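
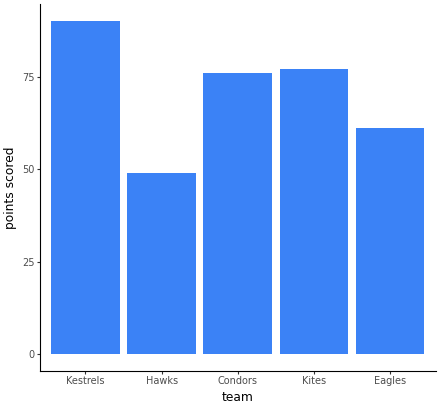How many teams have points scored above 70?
Above 70: Kestrels, Condors, Kites.

3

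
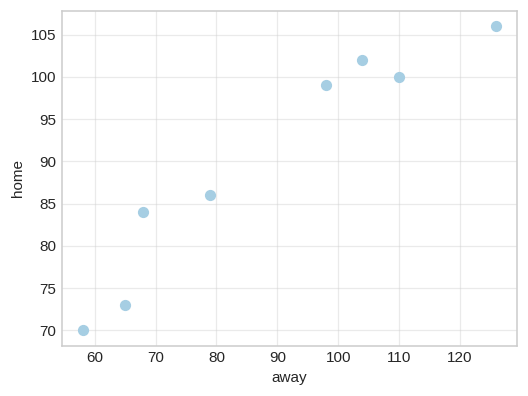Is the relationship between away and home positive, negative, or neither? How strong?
positive, strong

Points are positively correlated; strong (|r| ≈ 1.0).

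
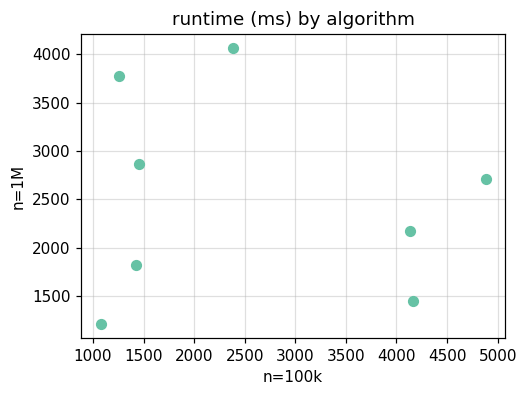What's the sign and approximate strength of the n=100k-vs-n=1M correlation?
Points are roughly uncorrelated; weak (|r| ≈ 0.1).

no clear correlation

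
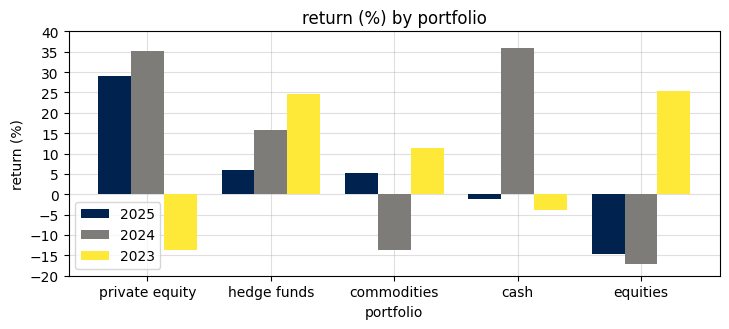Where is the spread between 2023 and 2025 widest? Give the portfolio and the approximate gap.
private equity, ≈ 45 %

private equity: 2023 ≈ -15, 2025 ≈ 30 → gap ≈ 45. Next-largest (equities) is only ≈ 40.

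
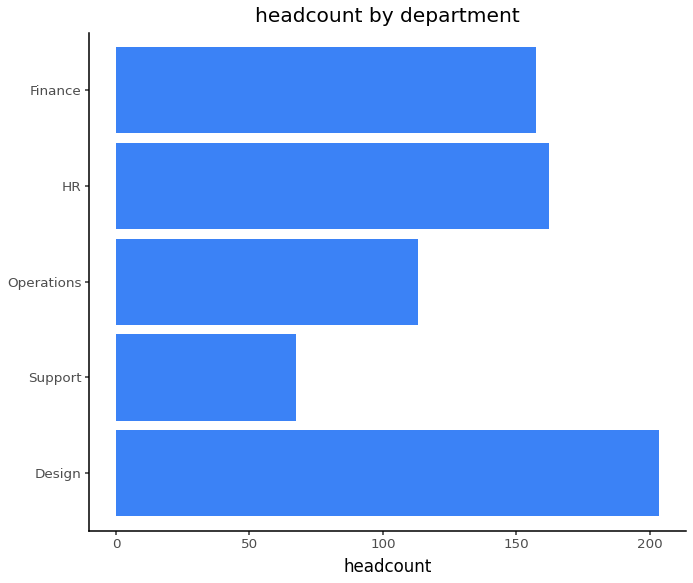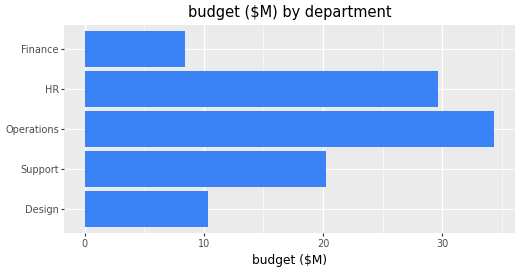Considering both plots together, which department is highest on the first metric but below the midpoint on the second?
Chart 2 median budget ($M) ≈ 20; below-median departments: Design, Finance. Among those, Design has the highest headcount (≈ 200).

Design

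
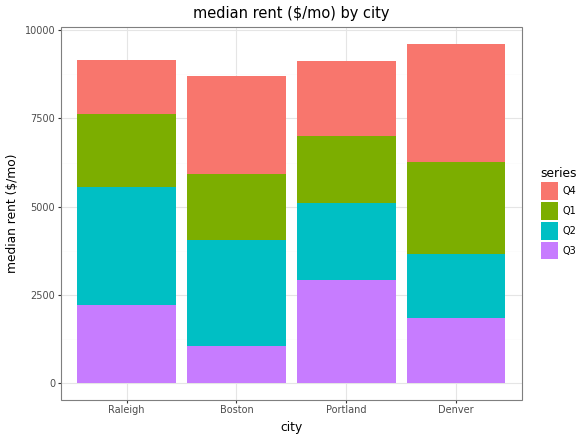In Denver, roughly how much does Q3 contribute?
≈ 2000

Q3 top ≈ 2000, bottom ≈ 0; segment ≈ 2000.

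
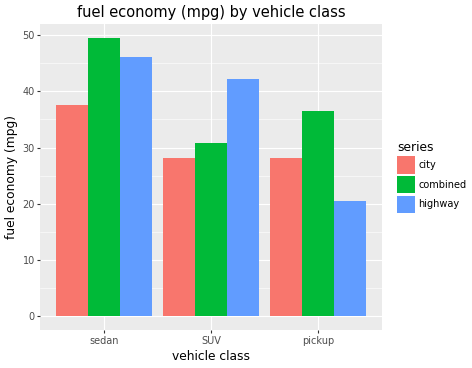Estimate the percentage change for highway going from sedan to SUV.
≈ -11.1%

sedan ≈ 45, SUV ≈ 40; (40 − 45) / 45 ≈ -11.1%.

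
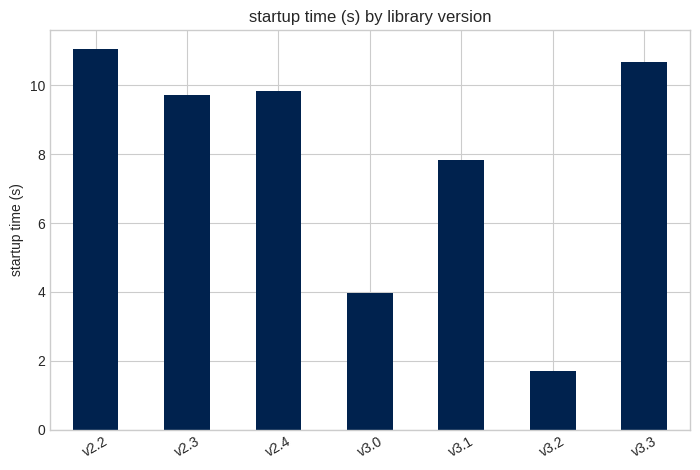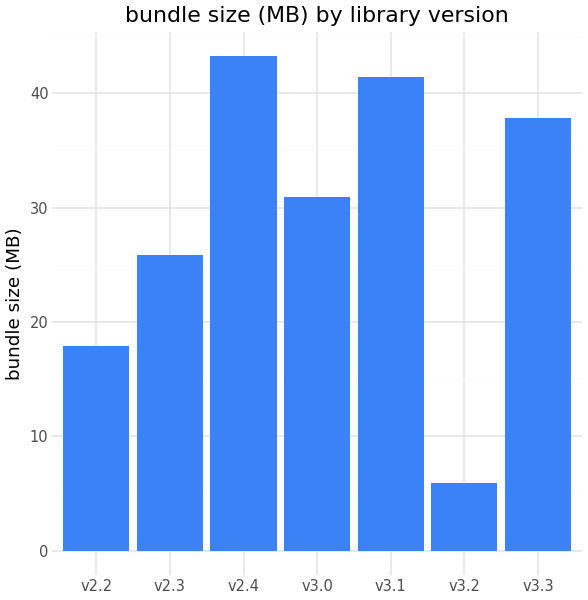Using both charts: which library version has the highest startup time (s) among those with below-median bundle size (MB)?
v2.2

Chart 2 median bundle size (MB) ≈ 30; below-median library versions: v2.2, v2.3, v3.2. Among those, v2.2 has the highest startup time (s) (≈ 12).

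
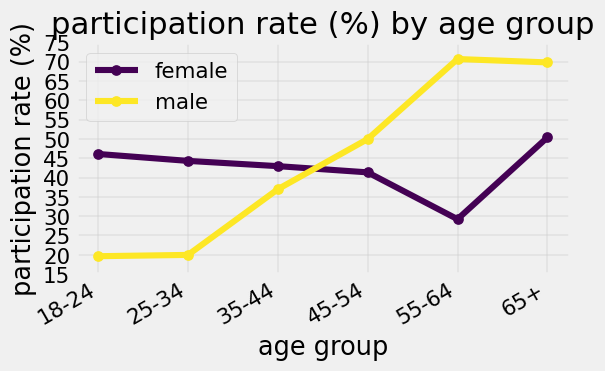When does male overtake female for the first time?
45-54

35-44: male ≈ 35 vs female ≈ 45 (not yet); 45-54: male ≈ 50 vs female ≈ 40 (first crossover).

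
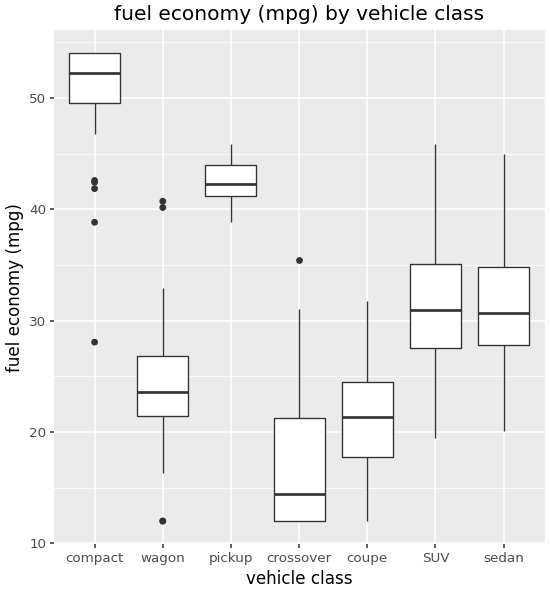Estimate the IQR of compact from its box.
Q3 ≈ 55, Q1 ≈ 50; IQR ≈ 5.

≈ 5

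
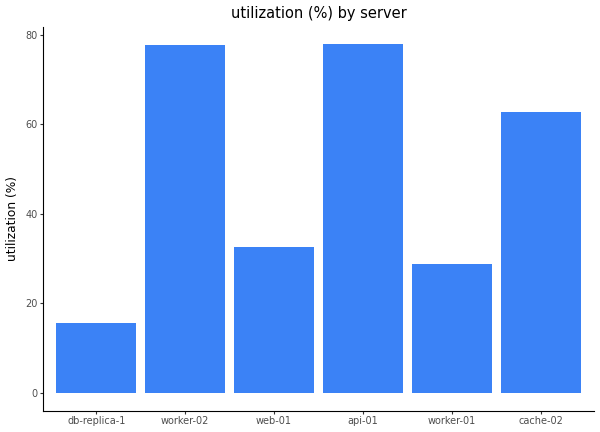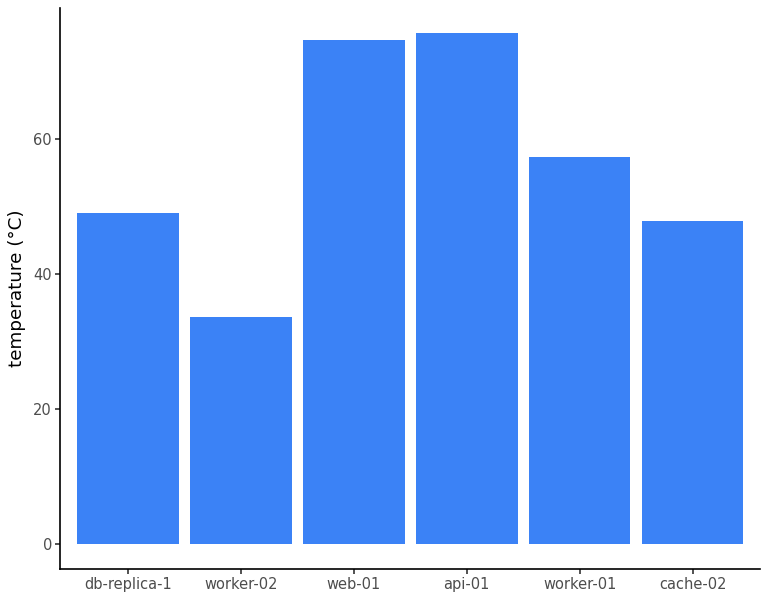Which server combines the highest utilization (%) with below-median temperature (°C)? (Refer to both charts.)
Chart 2 median temperature (°C) ≈ 50; below-median servers: db-replica-1, worker-02, cache-02. Among those, worker-02 has the highest utilization (%) (≈ 80).

worker-02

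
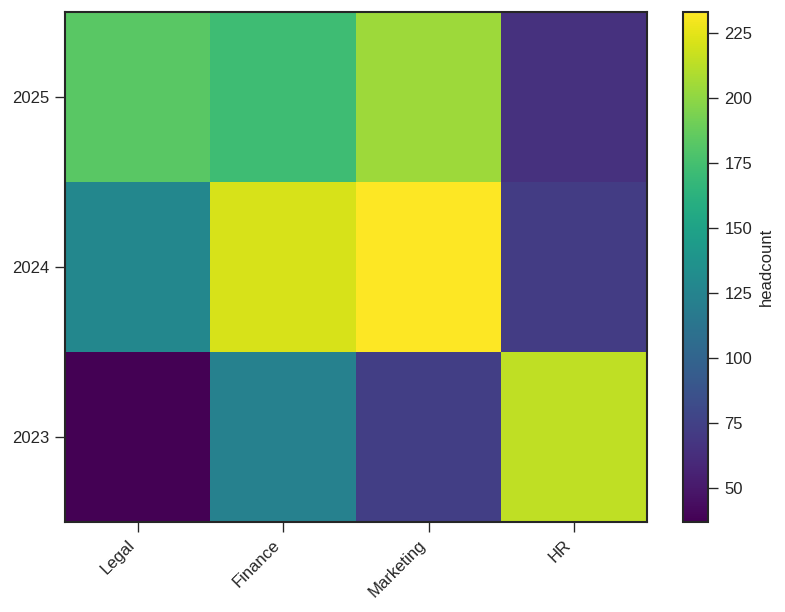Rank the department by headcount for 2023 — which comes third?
Top 4 for 2023: HR ≈ 220, Finance ≈ 120, Marketing ≈ 80, Legal ≈ 40.

Marketing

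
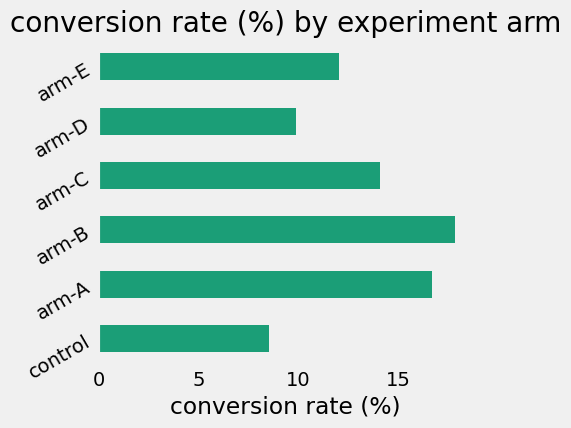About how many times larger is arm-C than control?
arm-C ≈ 14, control ≈ 8; 14/8 ≈ 1.75.

≈ 1.75×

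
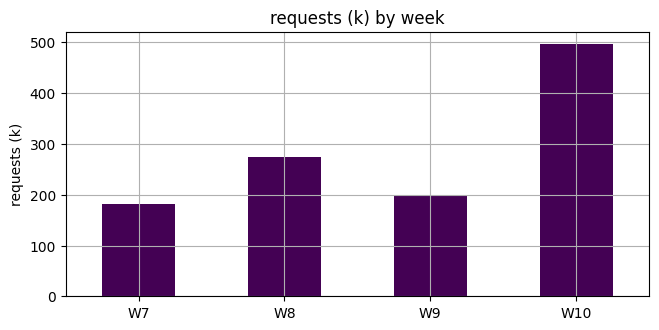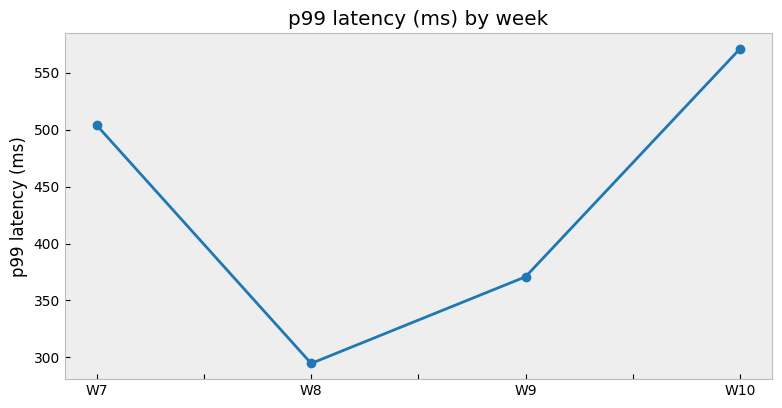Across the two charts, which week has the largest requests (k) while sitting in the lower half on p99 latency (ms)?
W8

Chart 2 median p99 latency (ms) ≈ 400; below-median weeks: W8, W9. Among those, W8 has the highest requests (k) (≈ 250).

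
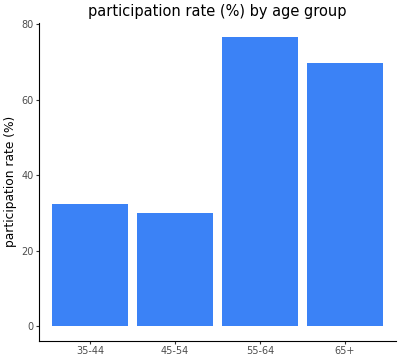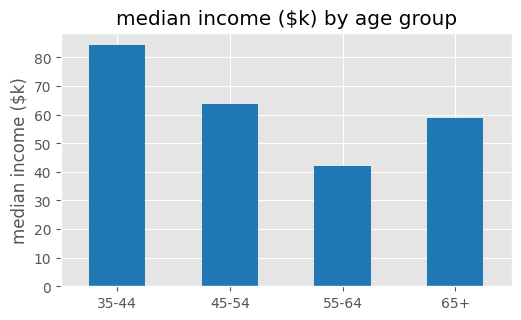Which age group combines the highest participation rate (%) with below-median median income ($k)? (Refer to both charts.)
Chart 2 median median income ($k) ≈ 60; below-median age groups: 55-64, 65+. Among those, 55-64 has the highest participation rate (%) (≈ 80).

55-64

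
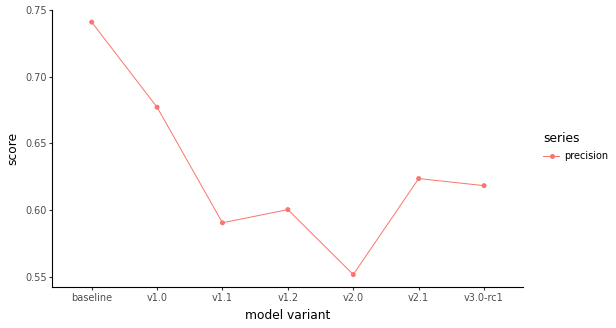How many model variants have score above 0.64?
Above 0.64: baseline, v1.0.

2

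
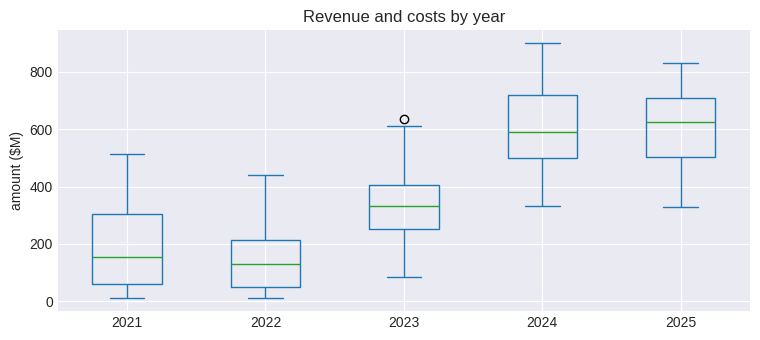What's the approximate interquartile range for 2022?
Q3 ≈ 200, Q1 ≈ 50; IQR ≈ 150.

≈ 150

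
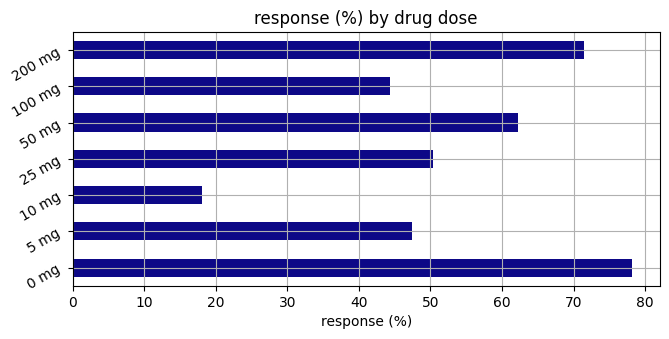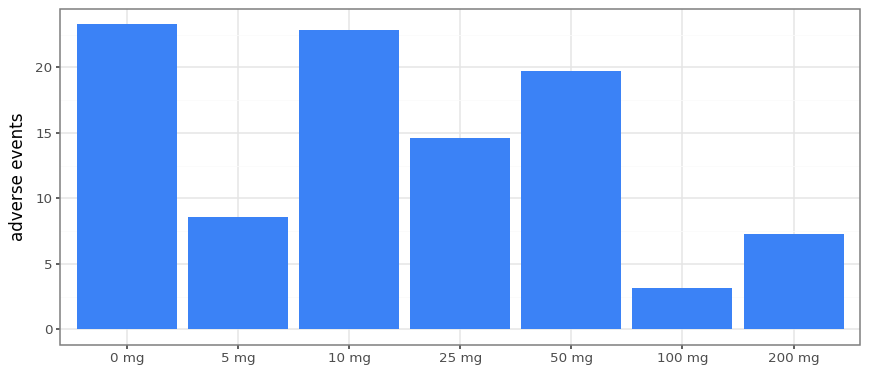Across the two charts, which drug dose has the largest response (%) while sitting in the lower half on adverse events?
200 mg

Chart 2 median adverse events ≈ 15; below-median drug doses: 5 mg, 100 mg, 200 mg. Among those, 200 mg has the highest response (%) (≈ 70).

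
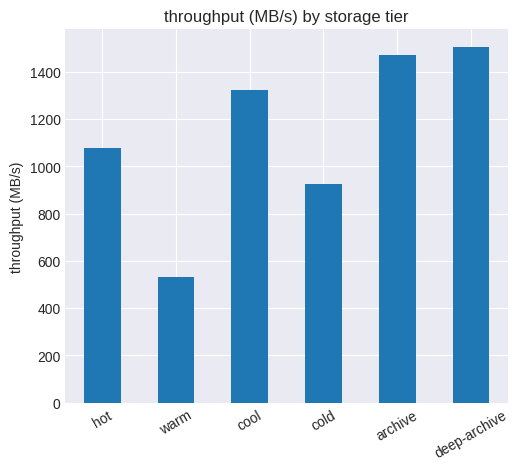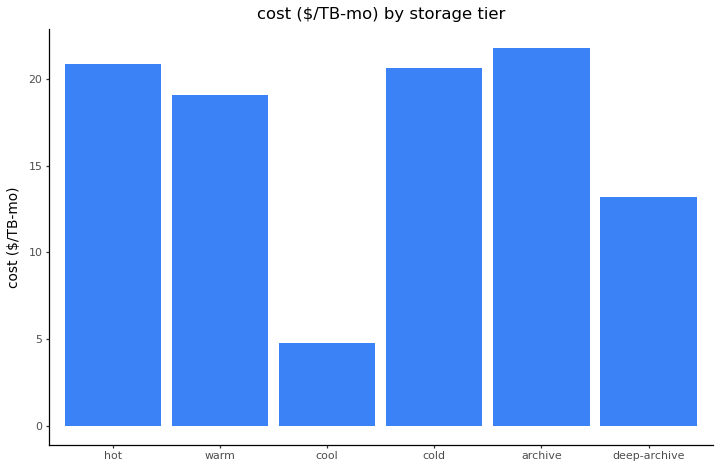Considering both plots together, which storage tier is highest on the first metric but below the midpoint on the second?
deep-archive

Chart 2 median cost ($/TB-mo) ≈ 20; below-median storage tiers: warm, cool, deep-archive. Among those, deep-archive has the highest throughput (MB/s) (≈ 1600).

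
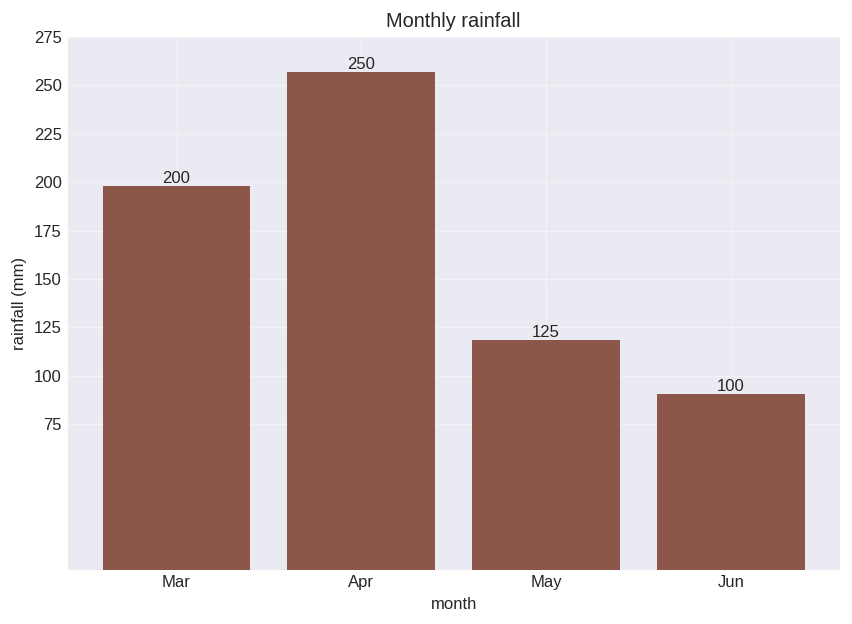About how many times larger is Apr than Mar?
≈ 1.25×

Apr ≈ 250, Mar ≈ 200; 250/200 ≈ 1.25.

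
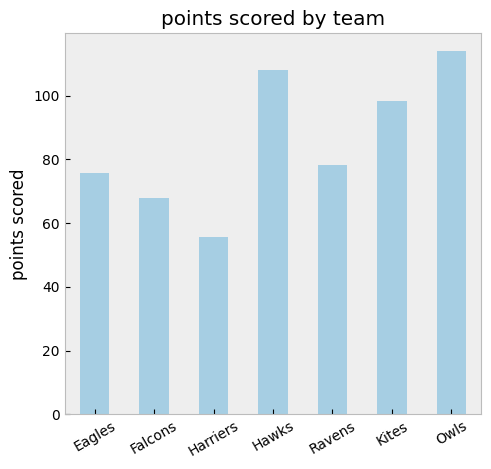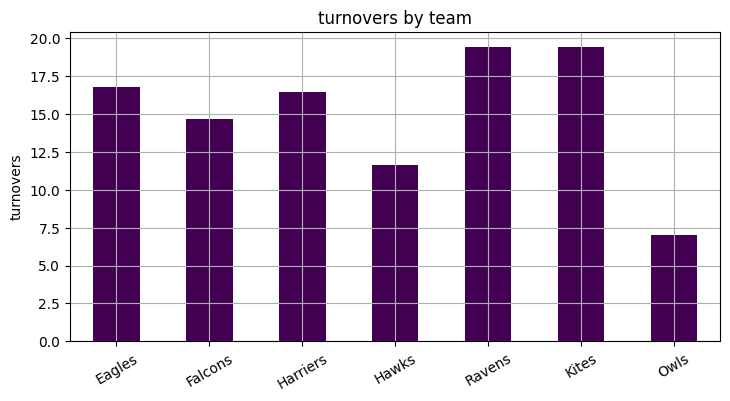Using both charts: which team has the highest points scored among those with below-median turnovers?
Owls

Chart 2 median turnovers ≈ 16; below-median teams: Falcons, Hawks, Owls. Among those, Owls has the highest points scored (≈ 120).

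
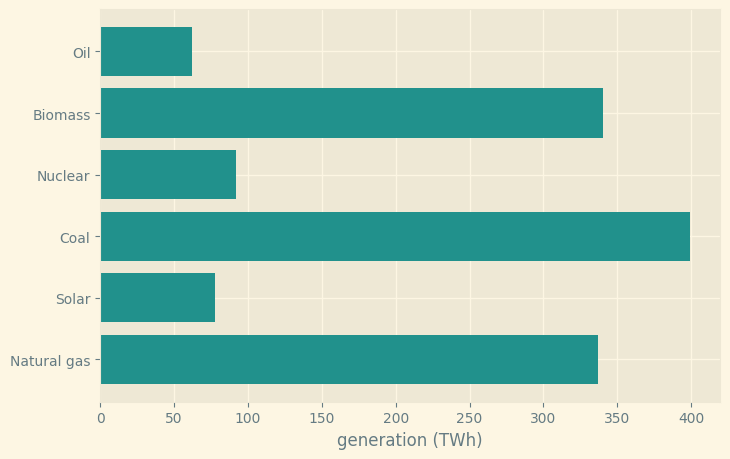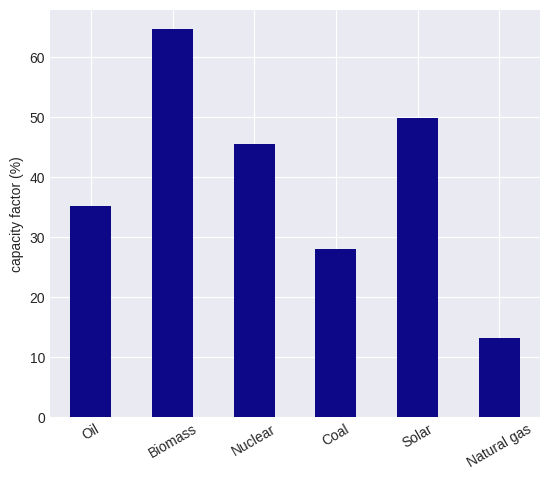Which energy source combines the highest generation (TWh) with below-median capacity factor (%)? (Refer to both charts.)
Coal

Chart 2 median capacity factor (%) ≈ 40; below-median energy sources: Oil, Coal, Natural gas. Among those, Coal has the highest generation (TWh) (≈ 400).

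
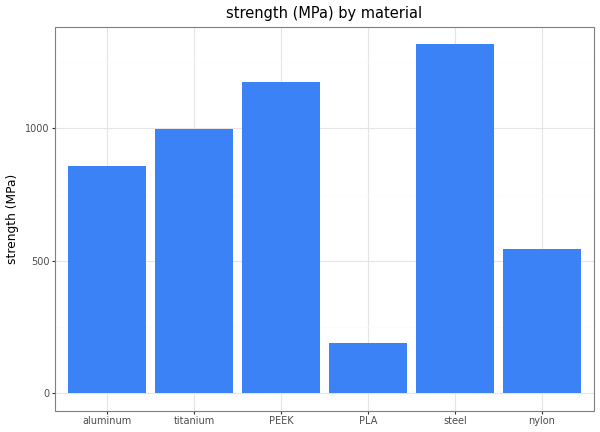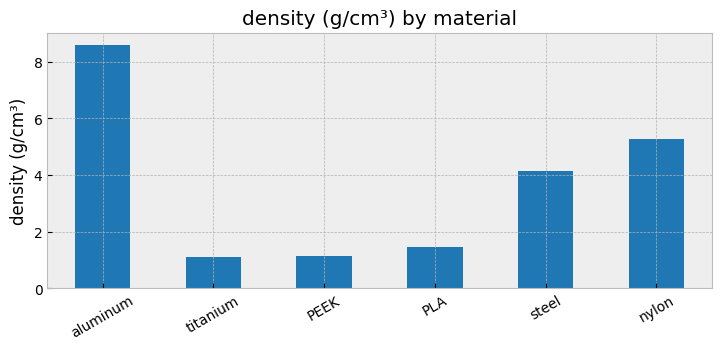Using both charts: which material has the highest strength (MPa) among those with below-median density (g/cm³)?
PEEK

Chart 2 median density (g/cm³) ≈ 3; below-median materials: titanium, PEEK, PLA. Among those, PEEK has the highest strength (MPa) (≈ 1200).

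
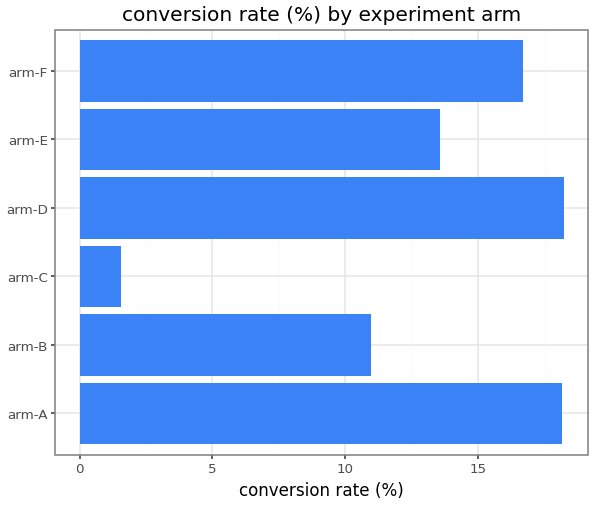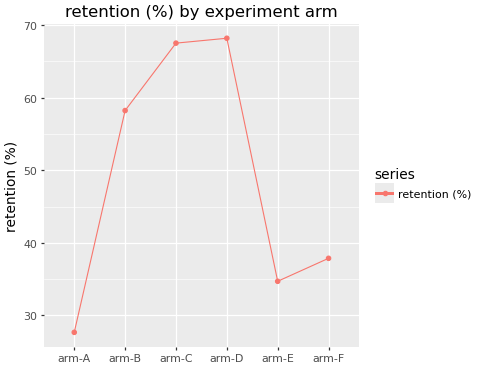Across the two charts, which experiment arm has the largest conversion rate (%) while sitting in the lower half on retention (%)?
arm-A

Chart 2 median retention (%) ≈ 50; below-median experiment arms: arm-A, arm-E, arm-F. Among those, arm-A has the highest conversion rate (%) (≈ 18).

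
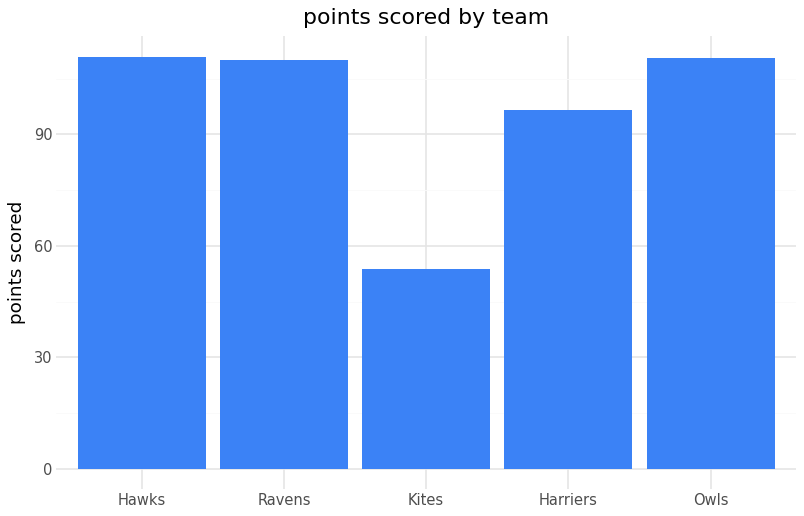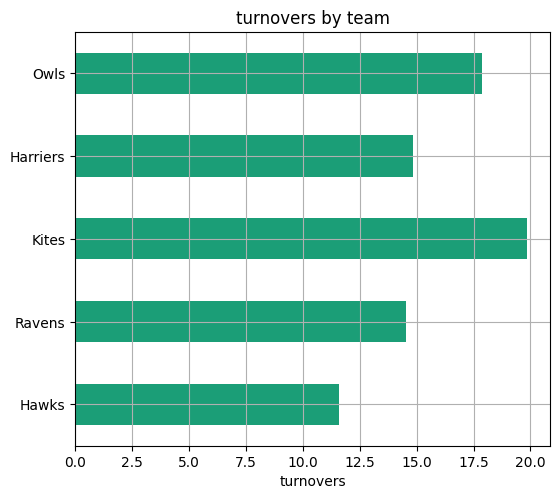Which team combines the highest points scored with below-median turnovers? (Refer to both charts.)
Chart 2 median turnovers ≈ 14; below-median teams: Hawks, Ravens. Among those, Hawks has the highest points scored (≈ 120).

Hawks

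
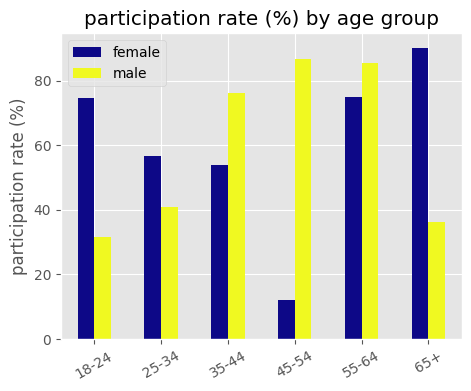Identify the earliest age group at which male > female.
25-34: male ≈ 40 vs female ≈ 60 (not yet); 35-44: male ≈ 80 vs female ≈ 50 (first crossover).

35-44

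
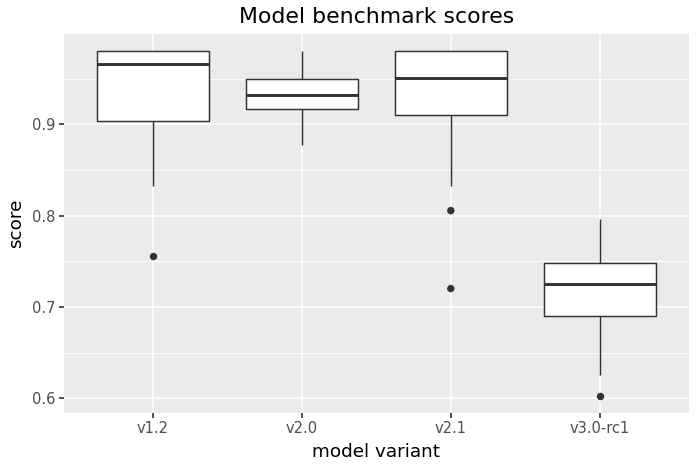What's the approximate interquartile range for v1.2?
≈ 0.08

Q3 ≈ 0.98, Q1 ≈ 0.90; IQR ≈ 0.08.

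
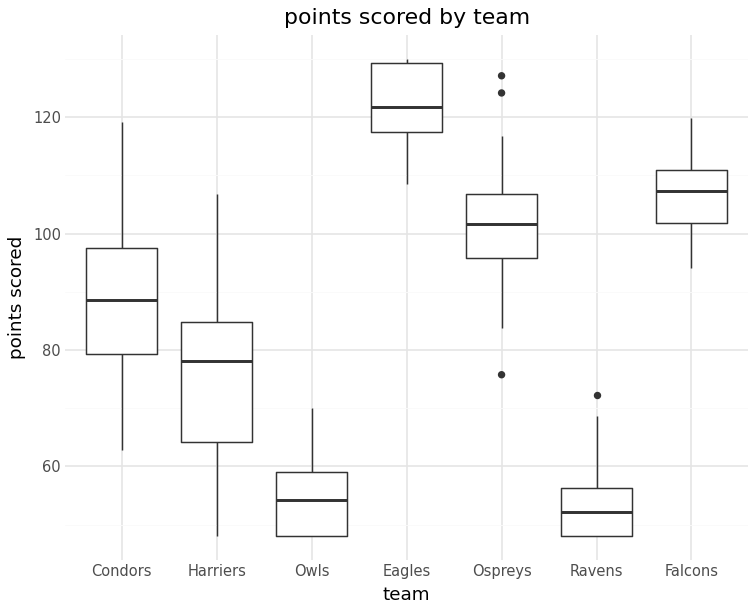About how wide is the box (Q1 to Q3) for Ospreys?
≈ 10

Q3 ≈ 110, Q1 ≈ 100; IQR ≈ 10.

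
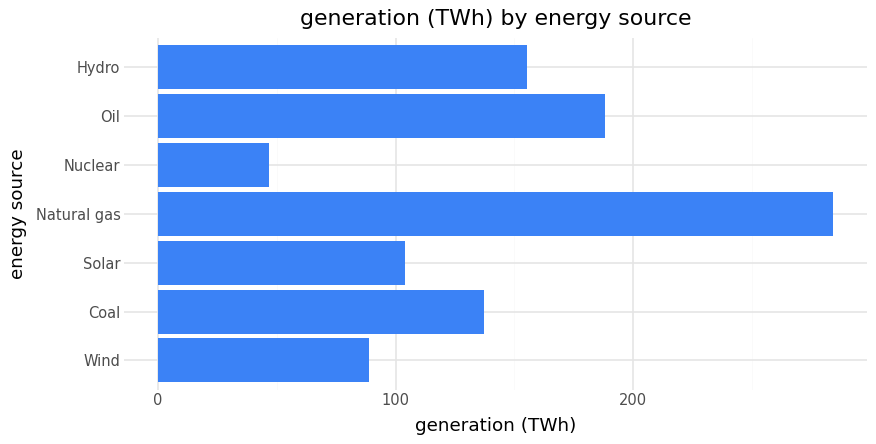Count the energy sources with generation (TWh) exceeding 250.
1

Above 250: Natural gas.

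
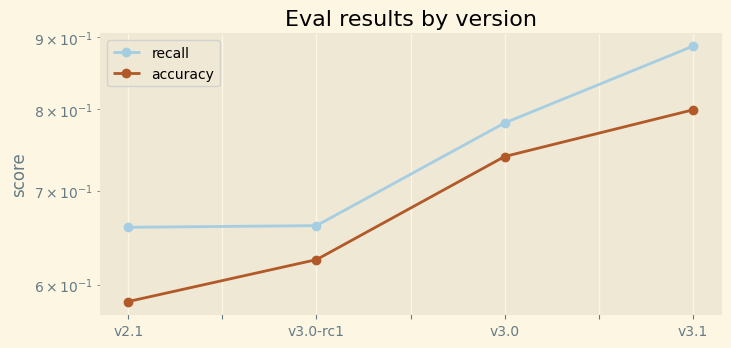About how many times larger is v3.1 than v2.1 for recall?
v3.1 ≈ 0.90, v2.1 ≈ 0.65; 0.90/0.65 ≈ 1.38.

≈ 1.38×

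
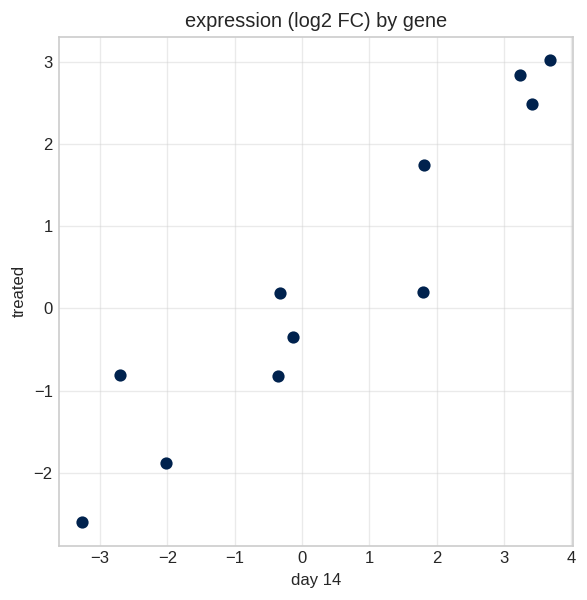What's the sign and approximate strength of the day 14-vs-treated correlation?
positive, strong

Points are positively correlated; strong (|r| ≈ 0.9).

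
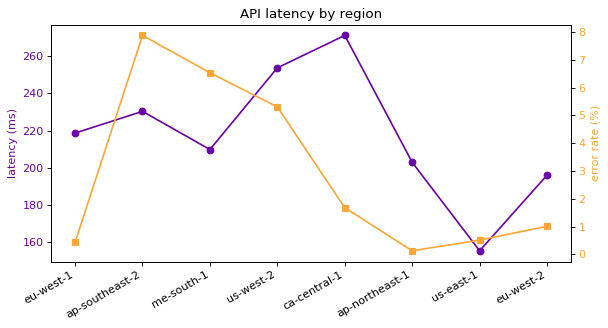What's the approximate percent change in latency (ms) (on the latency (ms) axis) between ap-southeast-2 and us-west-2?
ap-southeast-2 ≈ 230, us-west-2 ≈ 250; (250 − 230) / 230 ≈ +8.7%.

≈ +8.7%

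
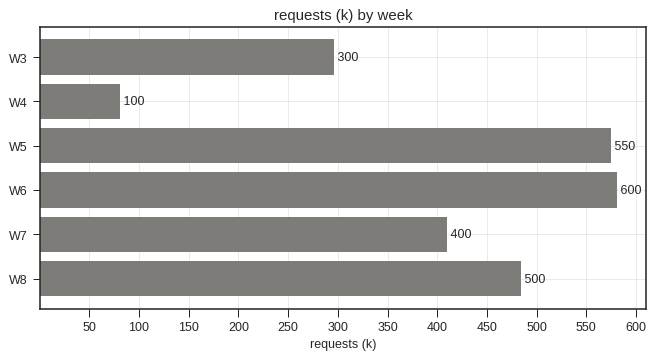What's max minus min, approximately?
≈ 500

Max W6 ≈ 600, min W4 ≈ 100; range ≈ 500.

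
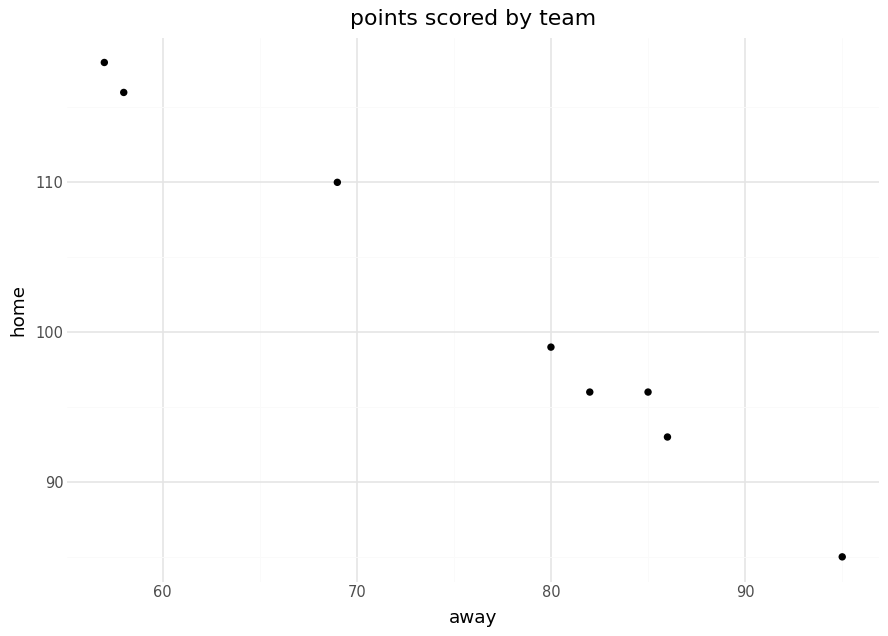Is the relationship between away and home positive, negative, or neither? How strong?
Points are negatively correlated; strong (|r| ≈ 1.0).

negative, strong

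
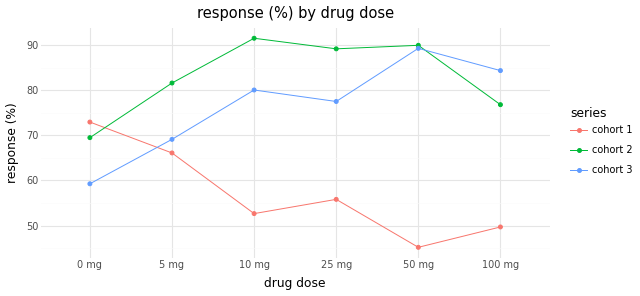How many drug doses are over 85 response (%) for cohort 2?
Above 85: 10 mg, 25 mg, 50 mg.

3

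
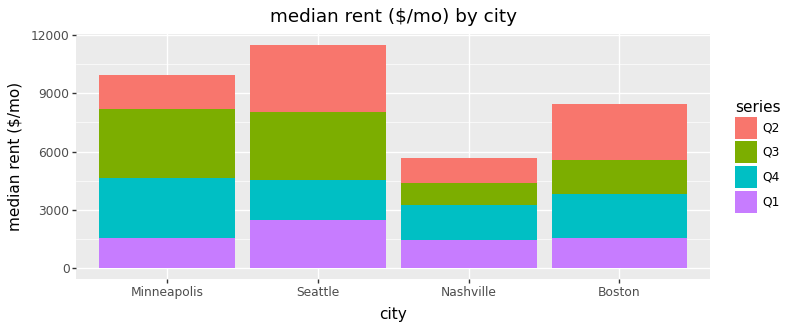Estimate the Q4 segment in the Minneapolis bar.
Q4 top ≈ 5000, bottom ≈ 2000; segment ≈ 3000.

≈ 3000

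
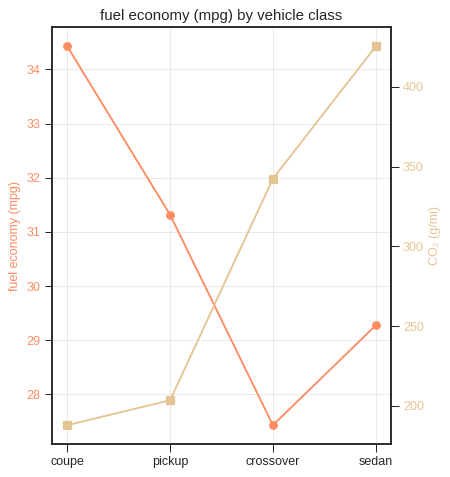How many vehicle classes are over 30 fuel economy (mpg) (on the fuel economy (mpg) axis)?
2

Above 30: coupe, pickup.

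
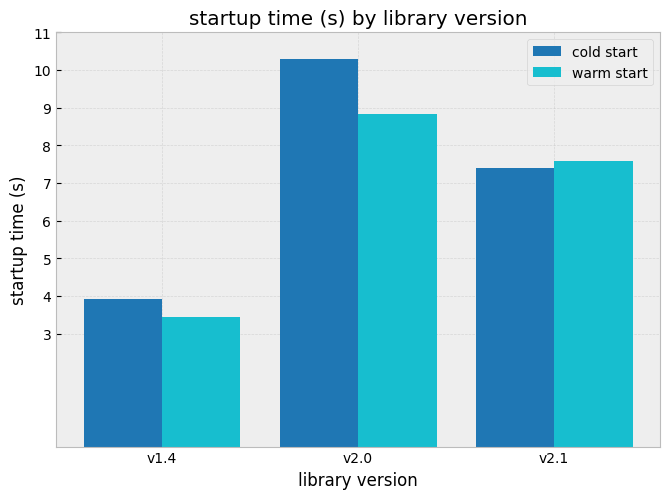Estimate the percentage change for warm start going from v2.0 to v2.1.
≈ -11.1%

v2.0 ≈ 9, v2.1 ≈ 8; (8 − 9) / 9 ≈ -11.1%.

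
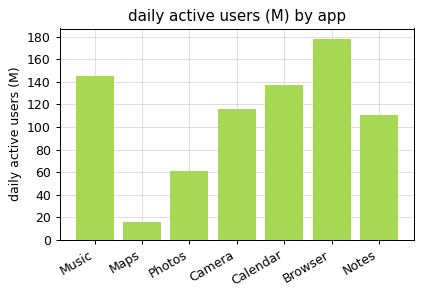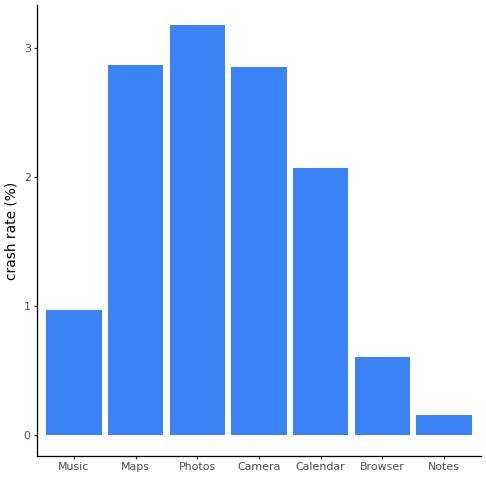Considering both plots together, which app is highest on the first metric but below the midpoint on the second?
Browser

Chart 2 median crash rate (%) ≈ 2; below-median apps: Music, Browser, Notes. Among those, Browser has the highest daily active users (M) (≈ 180).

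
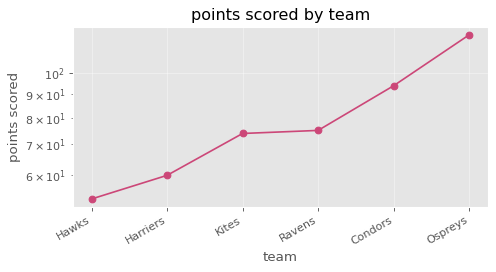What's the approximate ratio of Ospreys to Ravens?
Ospreys ≈ 120, Ravens ≈ 80; 120/80 ≈ 1.5.

≈ 1.5×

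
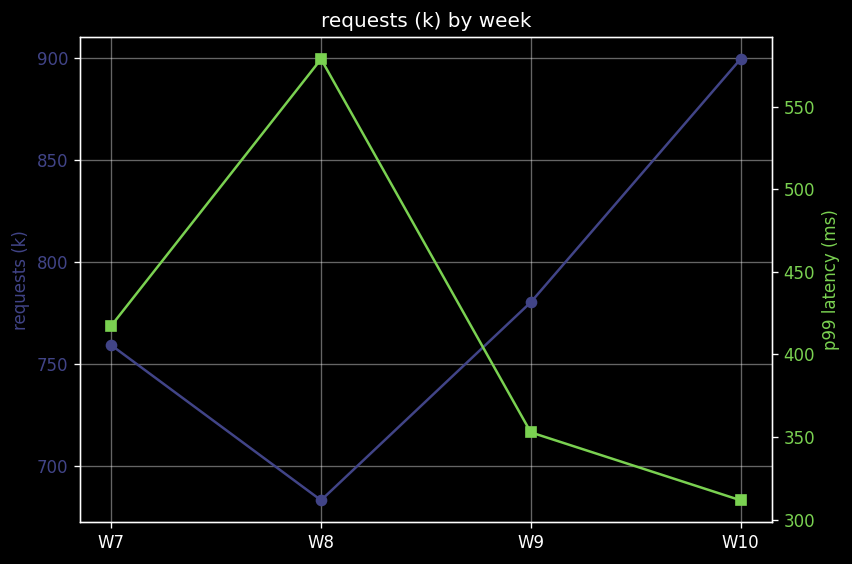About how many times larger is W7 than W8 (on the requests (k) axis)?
W7 ≈ 760, W8 ≈ 680; 760/680 ≈ 1.12.

≈ 1.12×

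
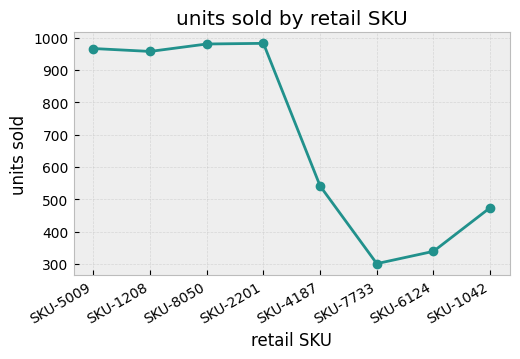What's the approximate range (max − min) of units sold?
≈ 700

Max SKU-2201 ≈ 1000, min SKU-7733 ≈ 300; range ≈ 700.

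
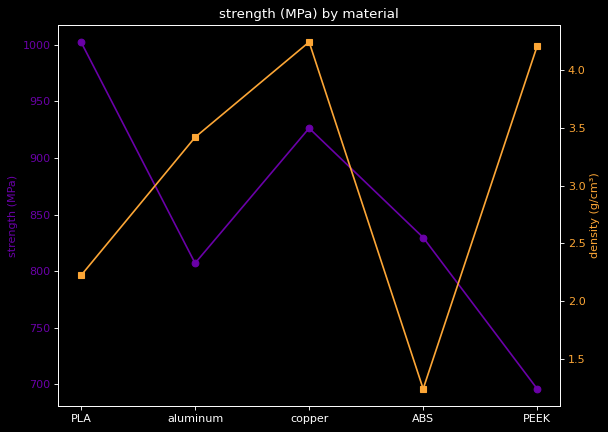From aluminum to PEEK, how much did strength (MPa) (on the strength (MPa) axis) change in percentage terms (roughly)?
≈ -12.5%

aluminum ≈ 800, PEEK ≈ 700; (700 − 800) / 800 ≈ -12.5%.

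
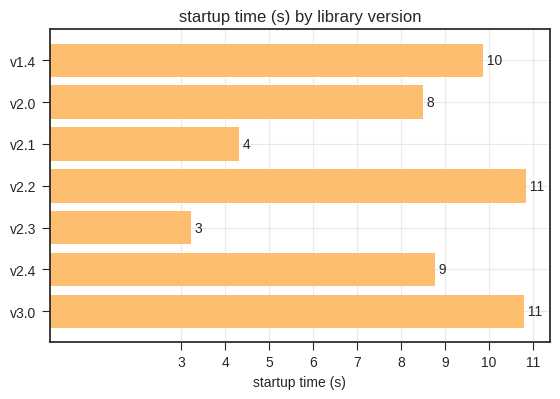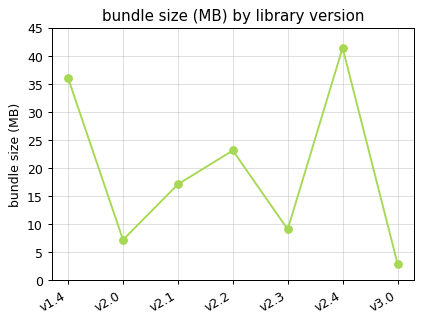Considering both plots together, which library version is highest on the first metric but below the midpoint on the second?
Chart 2 median bundle size (MB) ≈ 15; below-median library versions: v2.0, v2.3, v3.0. Among those, v3.0 has the highest startup time (s) (≈ 11).

v3.0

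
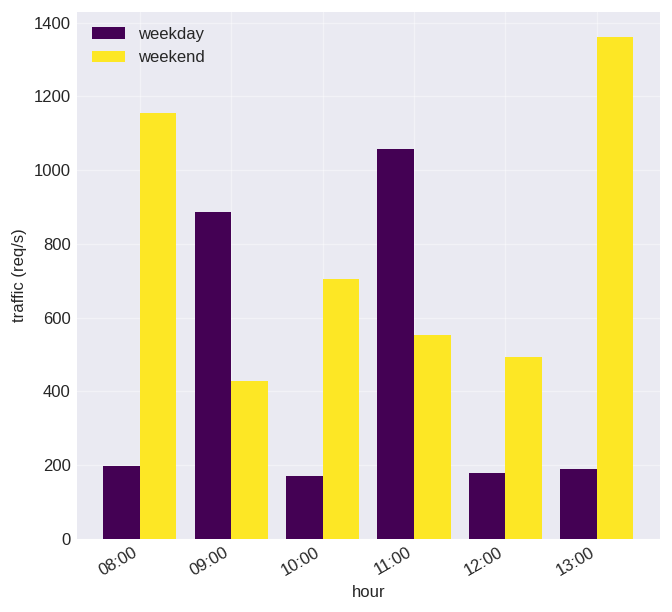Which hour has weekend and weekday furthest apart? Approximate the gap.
13:00: weekend ≈ 1400, weekday ≈ 200 → gap ≈ 1200. Next-largest (08:00) is only ≈ 1000.

13:00, ≈ 1200 req/s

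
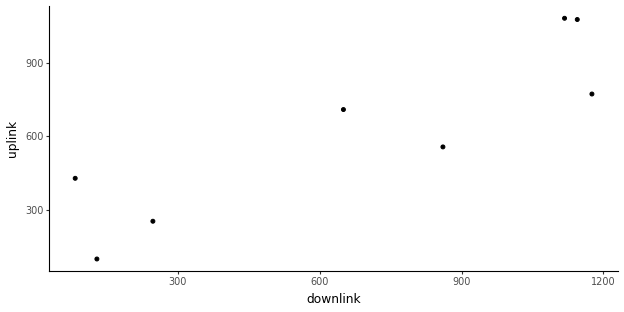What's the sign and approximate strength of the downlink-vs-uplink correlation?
Points are positively correlated; strong (|r| ≈ 0.9).

positive, strong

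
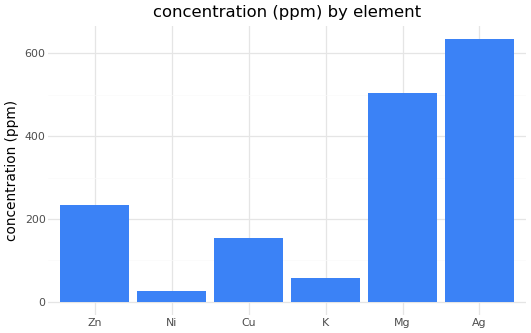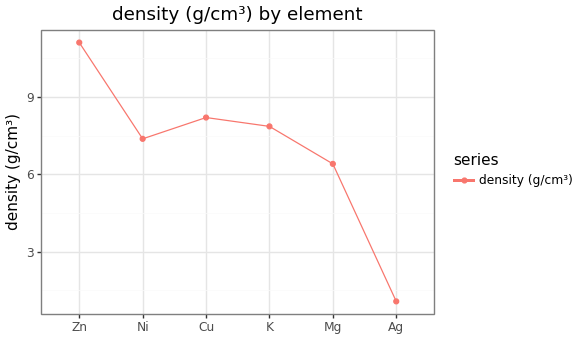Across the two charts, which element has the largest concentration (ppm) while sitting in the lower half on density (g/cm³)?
Chart 2 median density (g/cm³) ≈ 8; below-median elements: Ni, Mg, Ag. Among those, Ag has the highest concentration (ppm) (≈ 600).

Ag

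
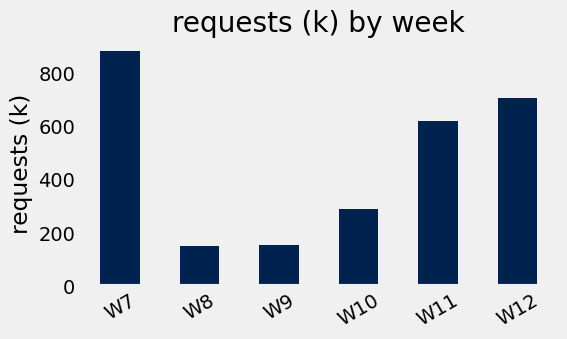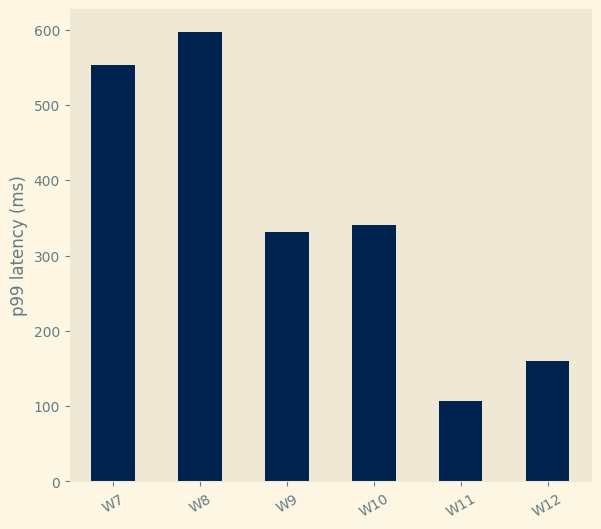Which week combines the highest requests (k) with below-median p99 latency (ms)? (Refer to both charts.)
W12

Chart 2 median p99 latency (ms) ≈ 300; below-median weeks: W9, W11, W12. Among those, W12 has the highest requests (k) (≈ 700).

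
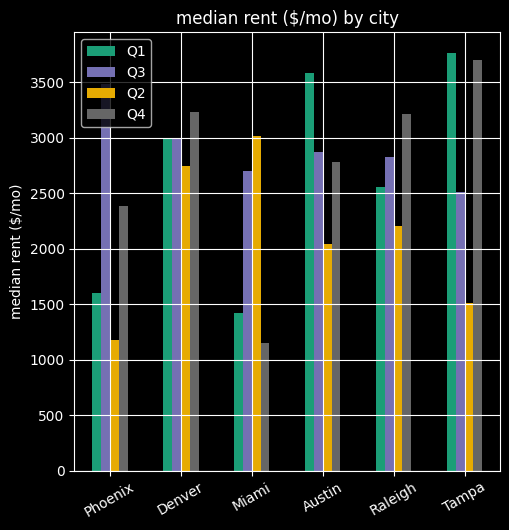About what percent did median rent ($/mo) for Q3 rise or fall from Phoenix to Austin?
Phoenix ≈ 3500, Austin ≈ 3000; (3000 − 3500) / 3500 ≈ -14.3%.

≈ -14.3%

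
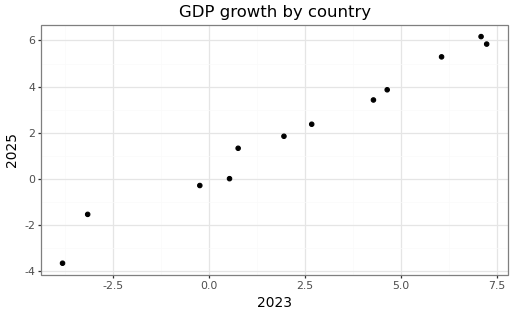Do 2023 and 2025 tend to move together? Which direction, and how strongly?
Points are positively correlated; strong (|r| ≈ 1.0).

positive, strong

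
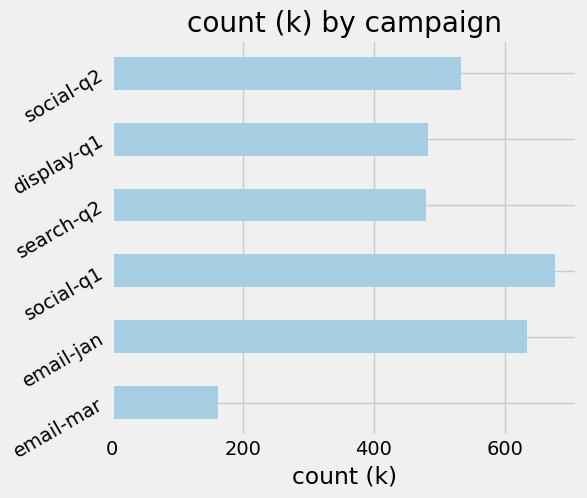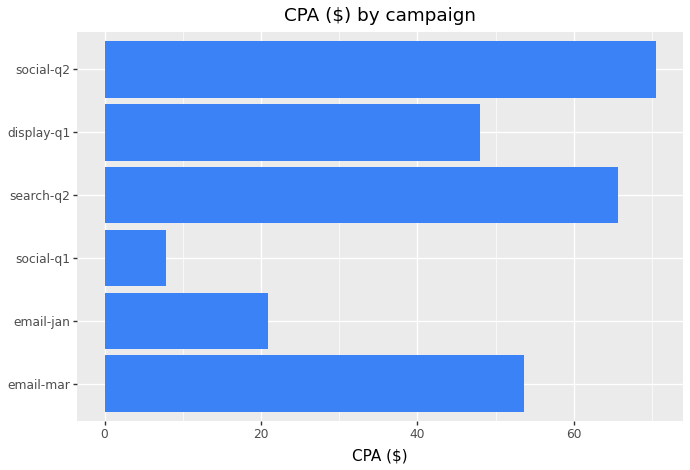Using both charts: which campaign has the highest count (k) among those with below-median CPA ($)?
Chart 2 median CPA ($) ≈ 50; below-median campaigns: email-jan, social-q1, display-q1. Among those, social-q1 has the highest count (k) (≈ 700).

social-q1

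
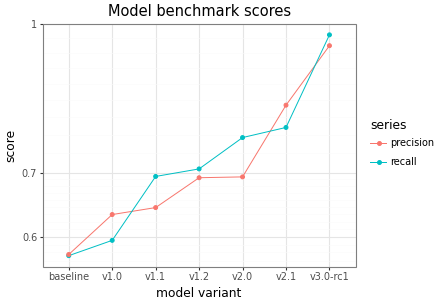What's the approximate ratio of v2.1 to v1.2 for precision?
≈ 1.14×

v2.1 ≈ 0.80, v1.2 ≈ 0.70; 0.80/0.70 ≈ 1.14.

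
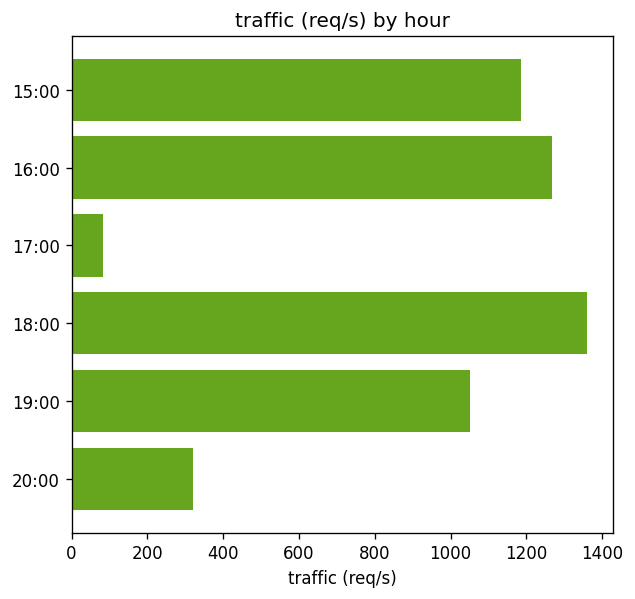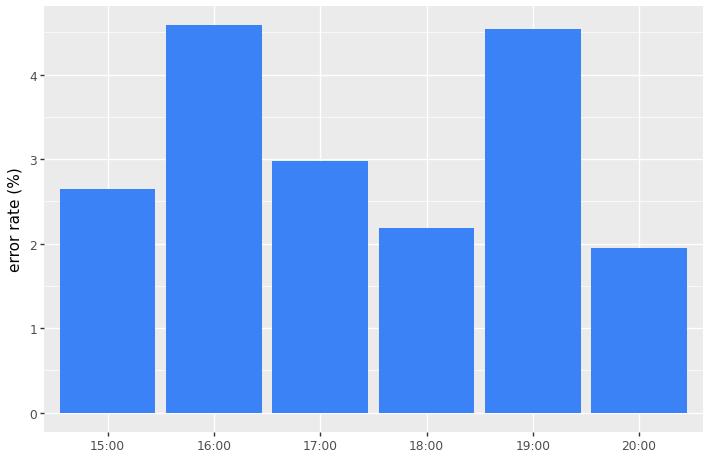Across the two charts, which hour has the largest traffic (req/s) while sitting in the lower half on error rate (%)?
Chart 2 median error rate (%) ≈ 3; below-median hours: 15:00, 18:00, 20:00. Among those, 18:00 has the highest traffic (req/s) (≈ 1400).

18:00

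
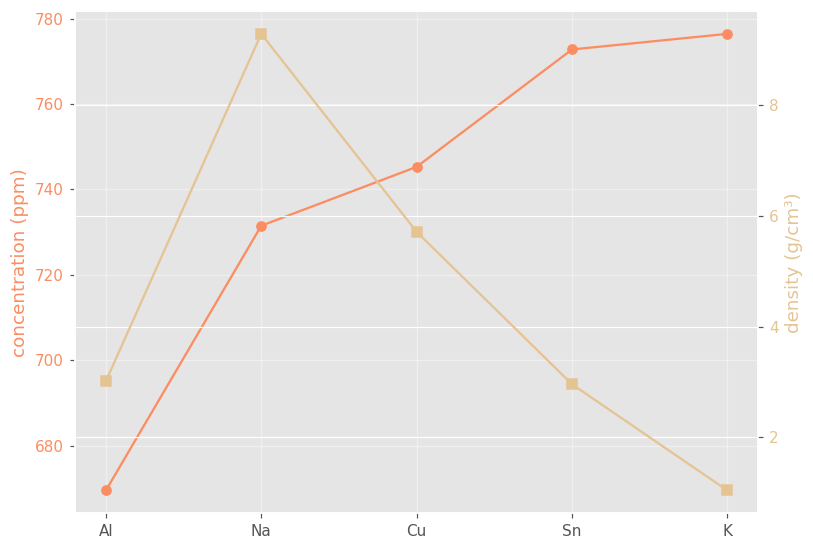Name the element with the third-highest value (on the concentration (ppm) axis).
Cu

Top 4 (on the concentration (ppm) axis): K ≈ 780, Sn ≈ 770, Cu ≈ 750, Na ≈ 730.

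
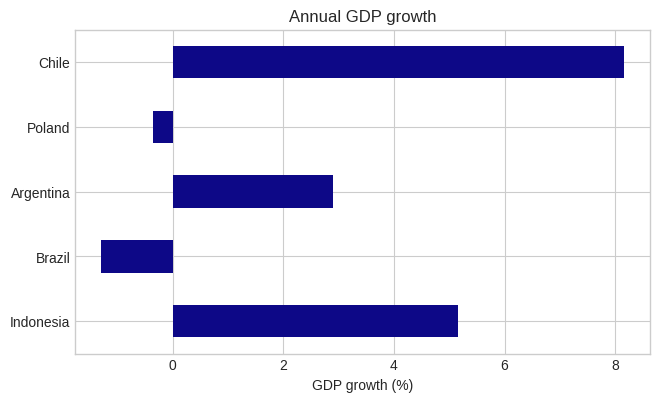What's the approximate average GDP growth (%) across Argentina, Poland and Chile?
≈ 4

(3 + 0 + 8) / 3 ≈ 4.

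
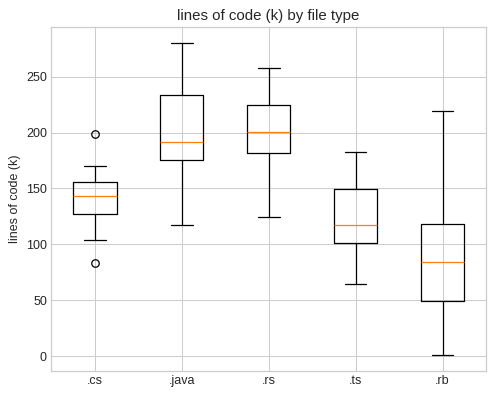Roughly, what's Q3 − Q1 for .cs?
Q3 ≈ 160, Q1 ≈ 130; IQR ≈ 30.

≈ 30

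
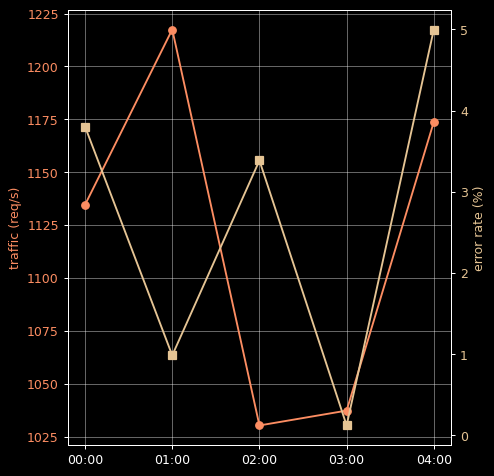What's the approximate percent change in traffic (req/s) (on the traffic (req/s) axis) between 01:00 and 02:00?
01:00 ≈ 1220, 02:00 ≈ 1040; (1040 − 1220) / 1220 ≈ -14.8%.

≈ -14.8%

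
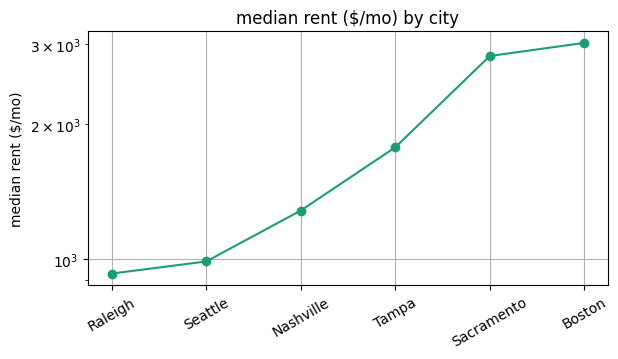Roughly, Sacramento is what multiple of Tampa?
≈ 1.56×

Sacramento ≈ 2800, Tampa ≈ 1800; 2800/1800 ≈ 1.56.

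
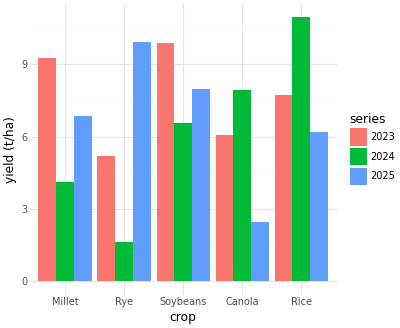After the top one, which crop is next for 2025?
Top 3 for 2025: Rye ≈ 10, Soybeans ≈ 8, Millet ≈ 7.

Soybeans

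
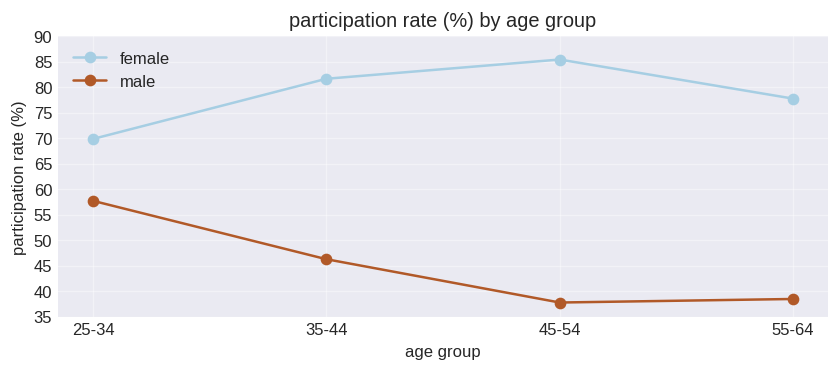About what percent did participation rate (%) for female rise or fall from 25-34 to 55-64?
≈ +14.3%

25-34 ≈ 70, 55-64 ≈ 80; (80 − 70) / 70 ≈ +14.3%.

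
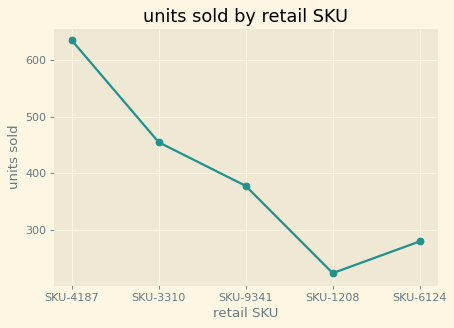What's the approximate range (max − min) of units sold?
≈ 450

Max SKU-4187 ≈ 650, min SKU-1208 ≈ 200; range ≈ 450.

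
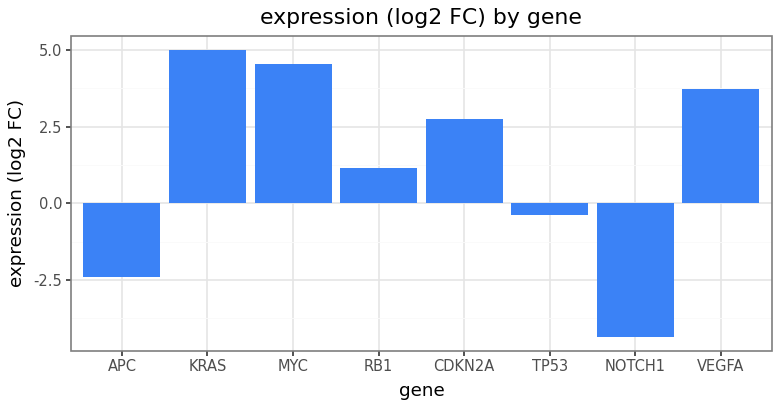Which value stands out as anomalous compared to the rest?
NOTCH1

NOTCH1 ≈ -4; the rest sit between ≈ -2 and ≈ 5.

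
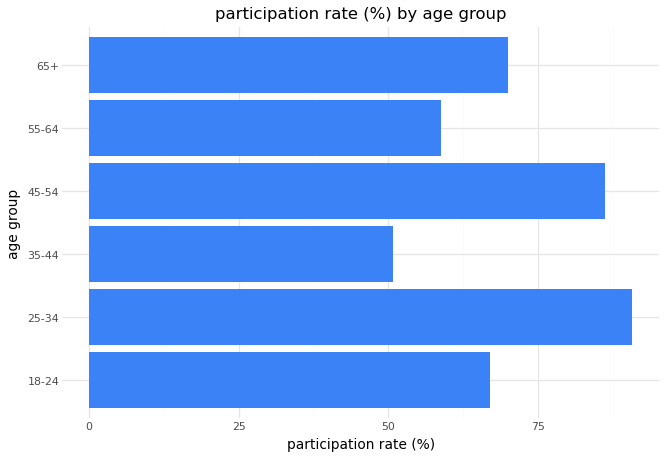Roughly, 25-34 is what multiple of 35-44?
25-34 ≈ 90, 35-44 ≈ 50; 90/50 ≈ 1.8.

≈ 1.8×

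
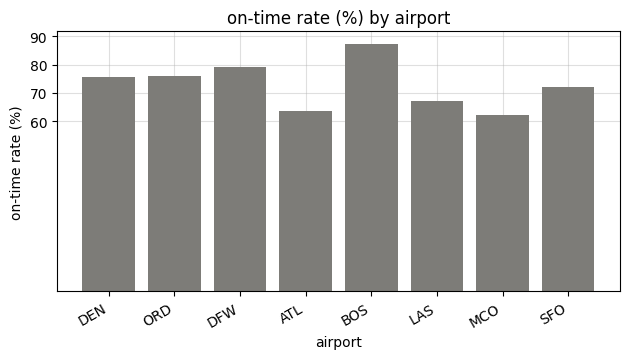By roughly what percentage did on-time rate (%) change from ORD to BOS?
ORD ≈ 80, BOS ≈ 90; (90 − 80) / 80 ≈ +12.5%.

≈ +12.5%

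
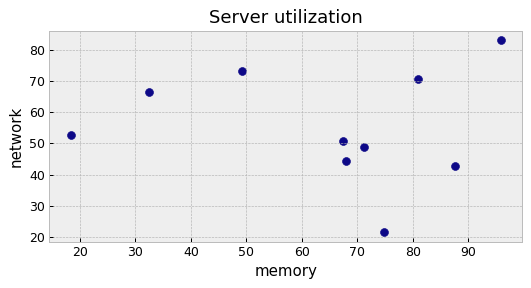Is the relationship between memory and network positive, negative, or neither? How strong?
Points are roughly uncorrelated; weak (|r| ≈ 0.0).

no clear correlation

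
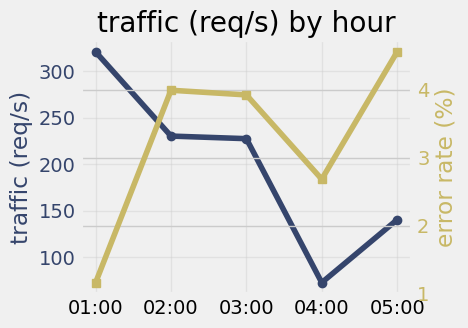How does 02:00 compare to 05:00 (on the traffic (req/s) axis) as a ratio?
02:00 ≈ 225, 05:00 ≈ 150; 225/150 ≈ 1.5.

≈ 1.5×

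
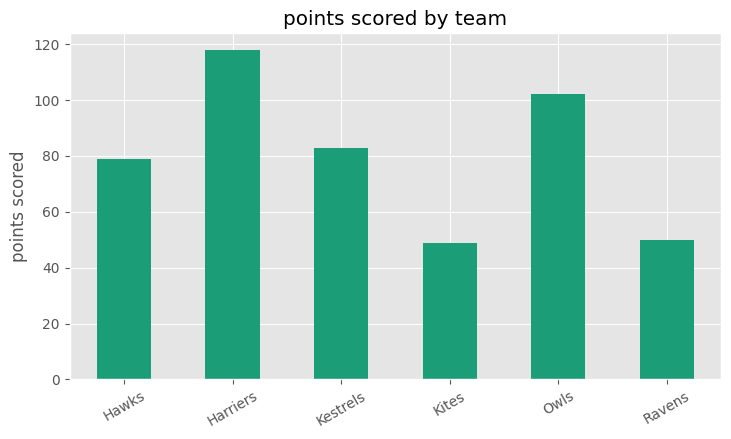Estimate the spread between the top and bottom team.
Max Harriers ≈ 120, min Kites ≈ 50; range ≈ 70.

≈ 70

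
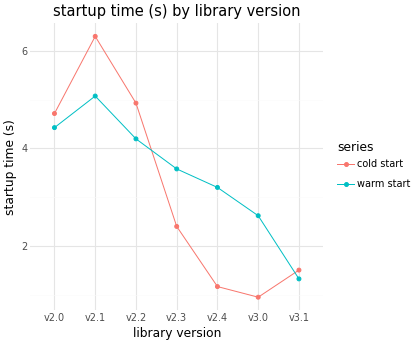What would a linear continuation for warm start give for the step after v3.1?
≈ 0.75

Last three: 3.0, 2.5, 1.5 → slope ≈ -0.75/step → next ≈ 0.75.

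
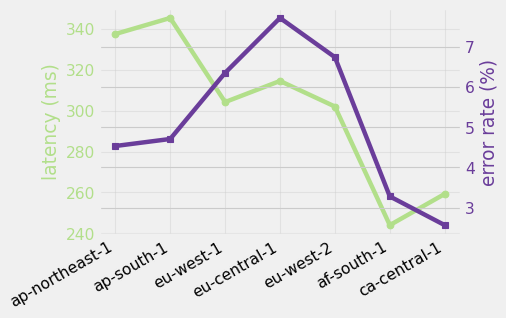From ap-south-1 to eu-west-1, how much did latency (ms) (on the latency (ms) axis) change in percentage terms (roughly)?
≈ -14.3%

ap-south-1 ≈ 350, eu-west-1 ≈ 300; (300 − 350) / 350 ≈ -14.3%.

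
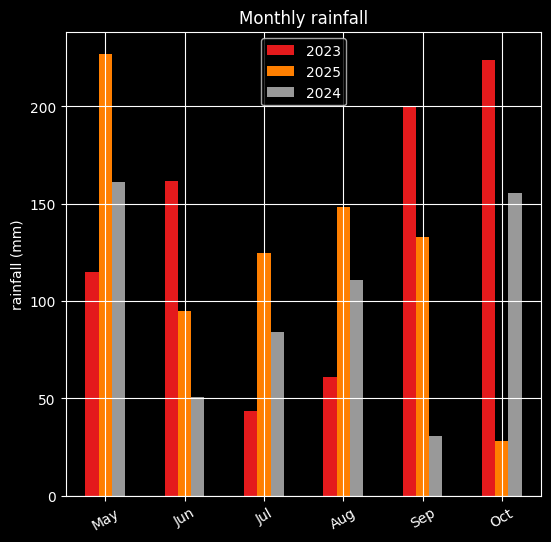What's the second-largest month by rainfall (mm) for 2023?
Sep

Top 3 for 2023: Oct ≈ 220, Sep ≈ 200, Jun ≈ 160.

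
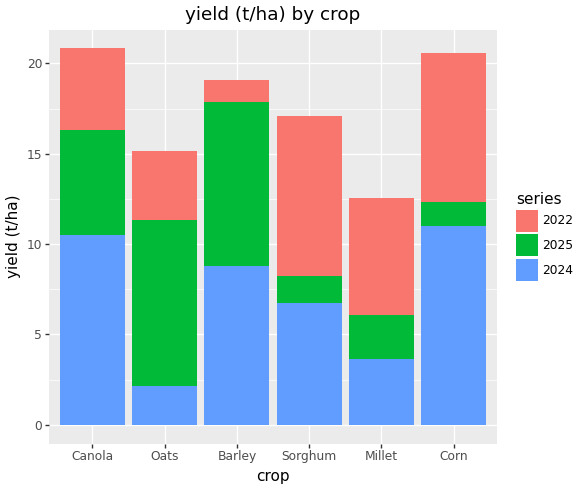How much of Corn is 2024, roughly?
2024 top ≈ 10, bottom ≈ 0; segment ≈ 10.

≈ 10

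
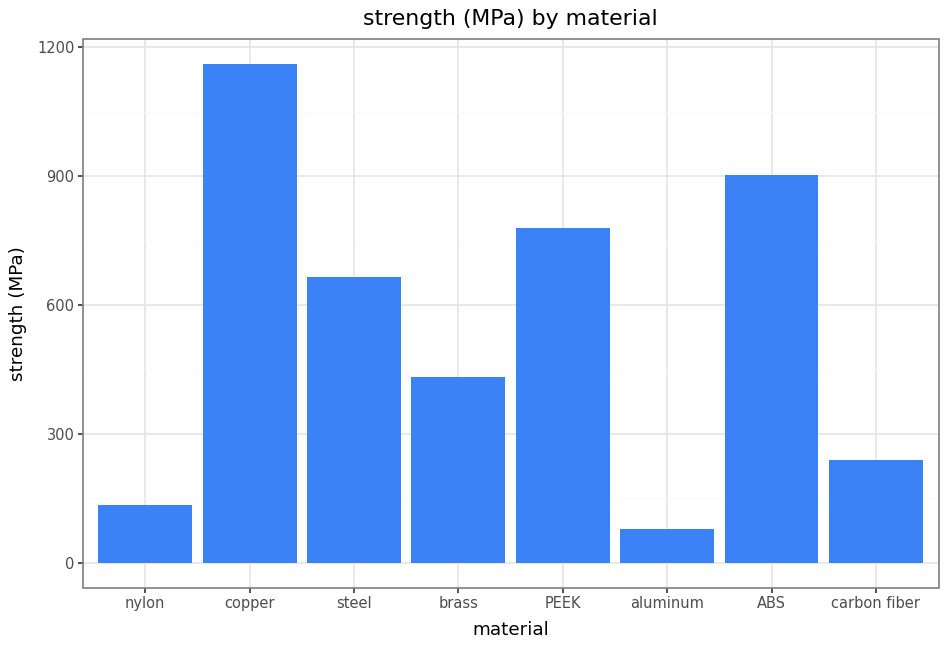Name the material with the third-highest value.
Top 4: copper ≈ 1200, ABS ≈ 900, PEEK ≈ 800, steel ≈ 700.

PEEK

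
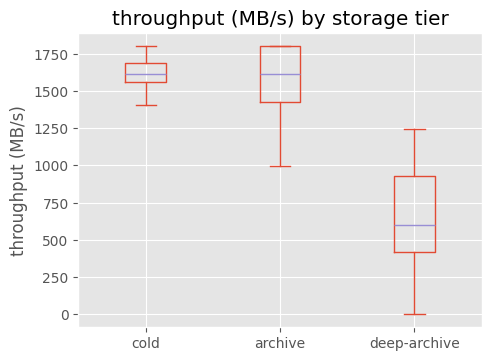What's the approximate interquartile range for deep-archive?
≈ 500

Q3 ≈ 900, Q1 ≈ 400; IQR ≈ 500.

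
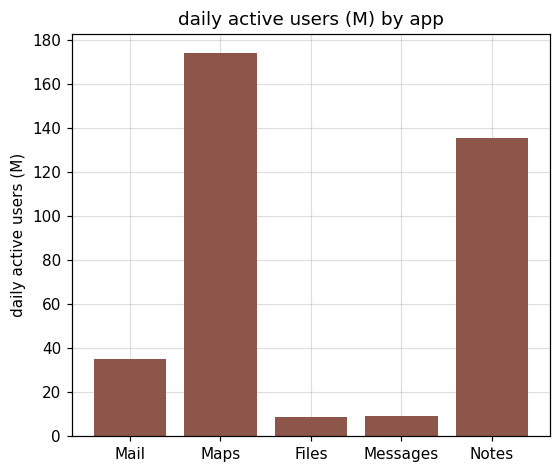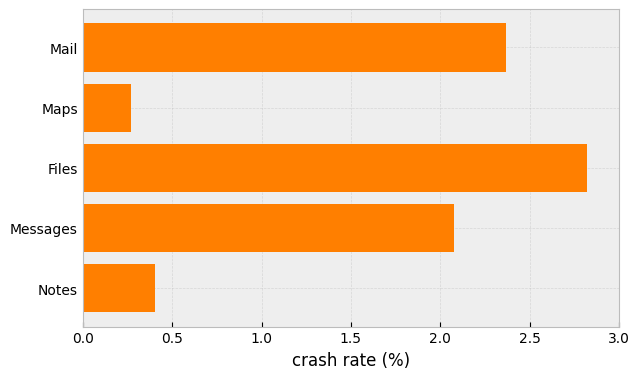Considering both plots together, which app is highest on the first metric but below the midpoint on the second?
Chart 2 median crash rate (%) ≈ 2; below-median apps: Maps, Notes. Among those, Maps has the highest daily active users (M) (≈ 180).

Maps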